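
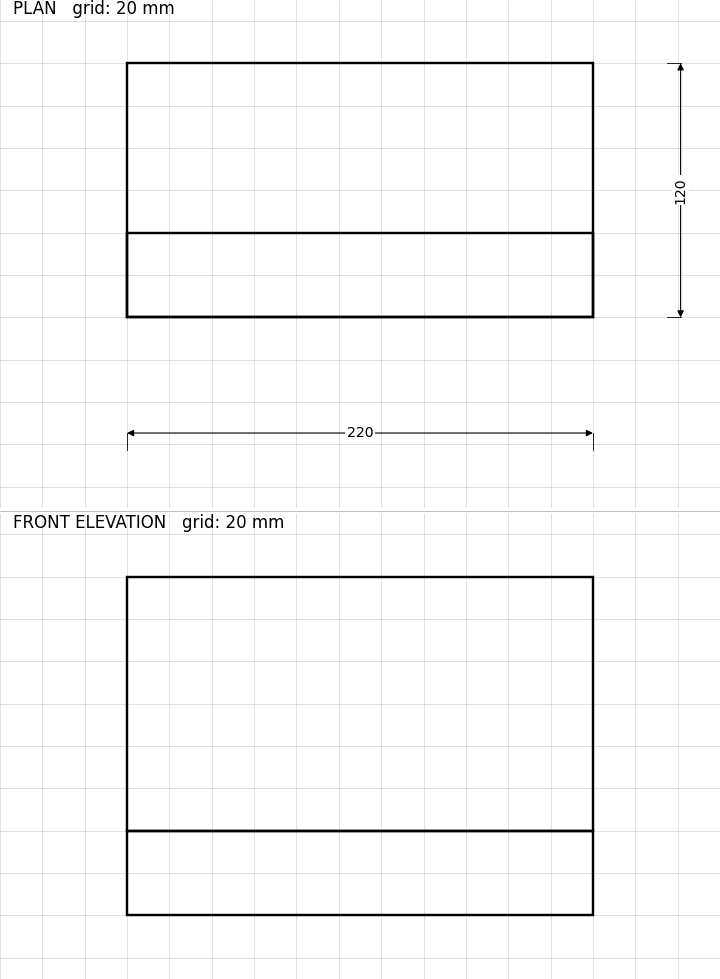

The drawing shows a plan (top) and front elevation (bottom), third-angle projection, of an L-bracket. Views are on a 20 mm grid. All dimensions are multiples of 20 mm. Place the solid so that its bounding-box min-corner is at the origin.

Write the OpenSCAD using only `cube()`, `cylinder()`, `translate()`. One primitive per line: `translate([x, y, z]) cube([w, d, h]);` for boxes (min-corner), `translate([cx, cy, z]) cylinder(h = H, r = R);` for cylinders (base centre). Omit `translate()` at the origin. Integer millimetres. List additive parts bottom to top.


cube([220, 120, 40]);
translate([0, 0, 40]) cube([220, 40, 120]);


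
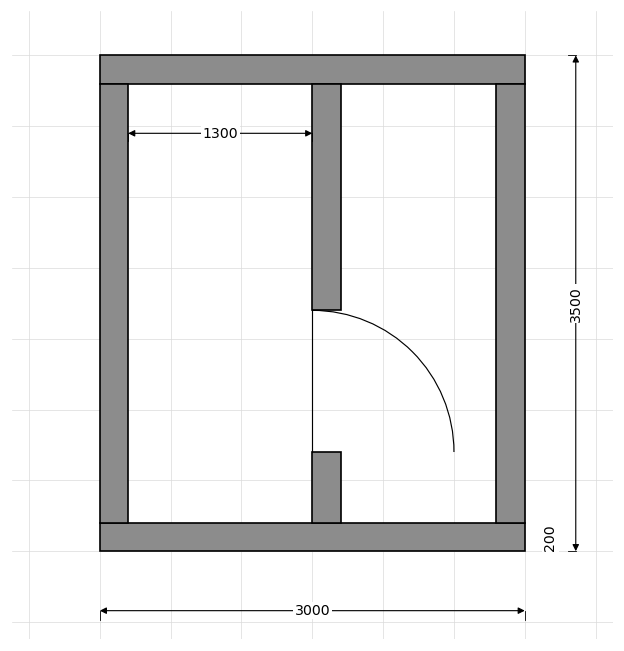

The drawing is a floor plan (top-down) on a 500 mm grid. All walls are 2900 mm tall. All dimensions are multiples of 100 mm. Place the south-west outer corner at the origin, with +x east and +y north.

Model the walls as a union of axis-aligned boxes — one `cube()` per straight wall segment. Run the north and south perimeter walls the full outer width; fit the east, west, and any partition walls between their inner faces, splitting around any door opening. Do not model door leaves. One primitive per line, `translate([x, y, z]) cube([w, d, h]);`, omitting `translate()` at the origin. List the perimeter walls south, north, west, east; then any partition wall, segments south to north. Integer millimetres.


cube([3000, 200, 2900]);
translate([0, 3300, 0]) cube([3000, 200, 2900]);
translate([0, 200, 0]) cube([200, 3100, 2900]);
translate([2800, 200, 0]) cube([200, 3100, 2900]);
translate([1500, 200, 0]) cube([200, 500, 2900]);
translate([1500, 1700, 0]) cube([200, 1600, 2900]);


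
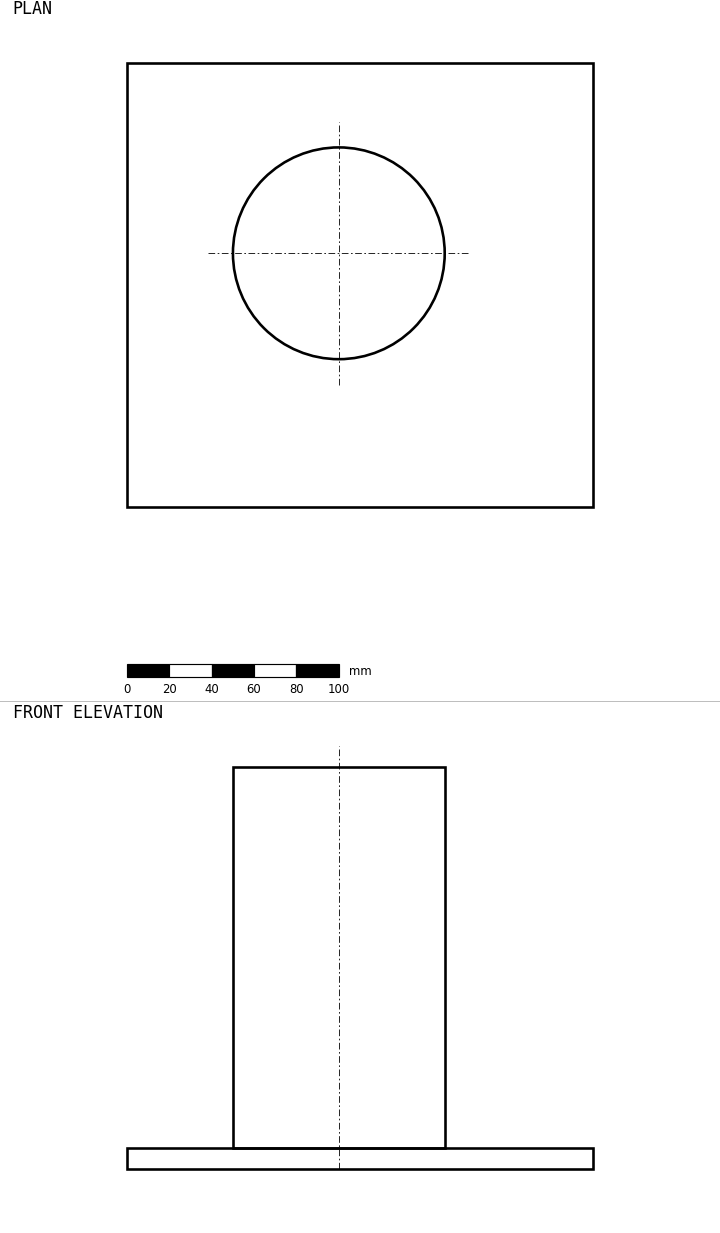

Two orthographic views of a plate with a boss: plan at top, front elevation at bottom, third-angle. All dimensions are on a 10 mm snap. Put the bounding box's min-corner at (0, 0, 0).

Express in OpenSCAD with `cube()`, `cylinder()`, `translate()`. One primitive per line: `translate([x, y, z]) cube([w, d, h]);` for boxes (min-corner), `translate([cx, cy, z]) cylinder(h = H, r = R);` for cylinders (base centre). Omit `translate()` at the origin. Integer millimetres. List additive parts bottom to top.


cube([220, 210, 10]);
translate([100, 120, 10]) cylinder(h = 180, r = 50);


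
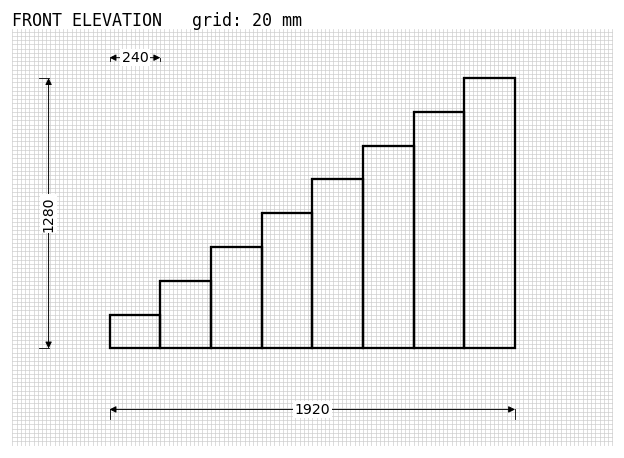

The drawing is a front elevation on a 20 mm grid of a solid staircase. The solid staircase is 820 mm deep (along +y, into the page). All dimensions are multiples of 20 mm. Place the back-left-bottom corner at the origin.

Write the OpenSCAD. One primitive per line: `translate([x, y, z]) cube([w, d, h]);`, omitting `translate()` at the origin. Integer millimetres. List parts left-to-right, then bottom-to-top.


cube([240, 820, 160]);
translate([240, 0, 0]) cube([240, 820, 320]);
translate([480, 0, 0]) cube([240, 820, 480]);
translate([720, 0, 0]) cube([240, 820, 640]);
translate([960, 0, 0]) cube([240, 820, 800]);
translate([1200, 0, 0]) cube([240, 820, 960]);
translate([1440, 0, 0]) cube([240, 820, 1120]);
translate([1680, 0, 0]) cube([240, 820, 1280]);


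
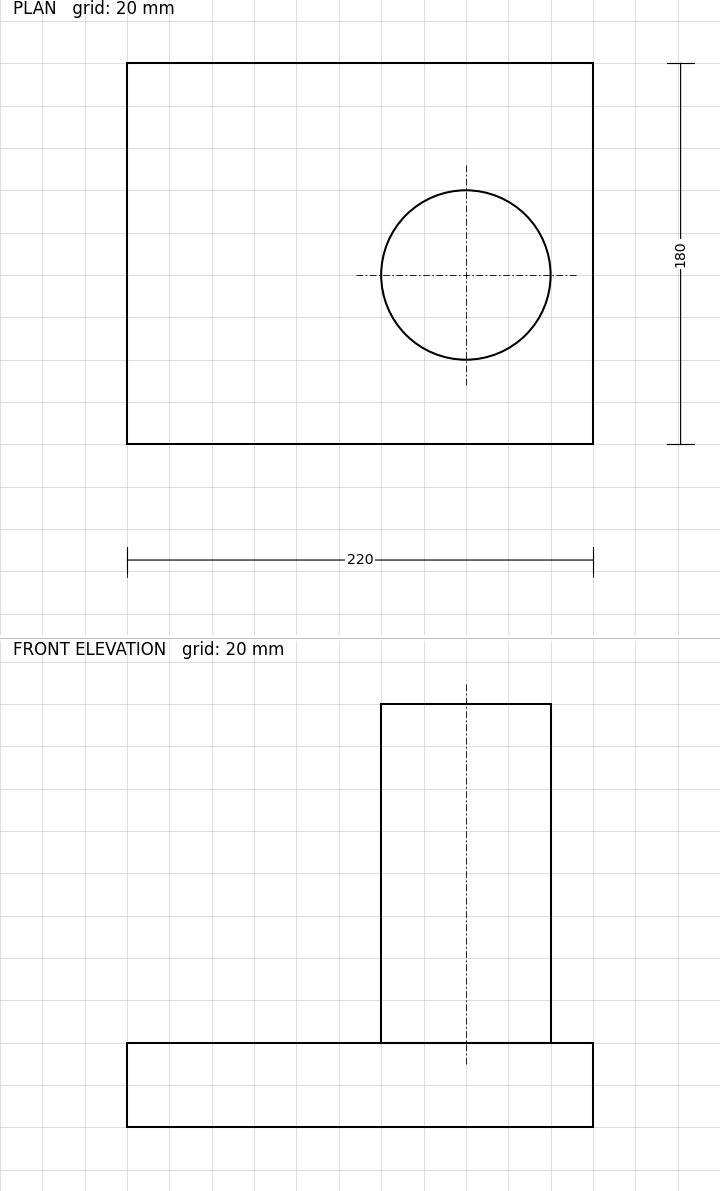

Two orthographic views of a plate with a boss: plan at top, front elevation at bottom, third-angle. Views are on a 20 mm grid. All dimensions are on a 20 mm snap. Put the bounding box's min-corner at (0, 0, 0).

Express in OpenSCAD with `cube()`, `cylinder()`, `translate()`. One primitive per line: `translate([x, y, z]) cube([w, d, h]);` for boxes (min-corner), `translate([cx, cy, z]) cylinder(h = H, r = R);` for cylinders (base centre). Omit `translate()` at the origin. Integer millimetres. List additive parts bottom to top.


cube([220, 180, 40]);
translate([160, 80, 40]) cylinder(h = 160, r = 40);


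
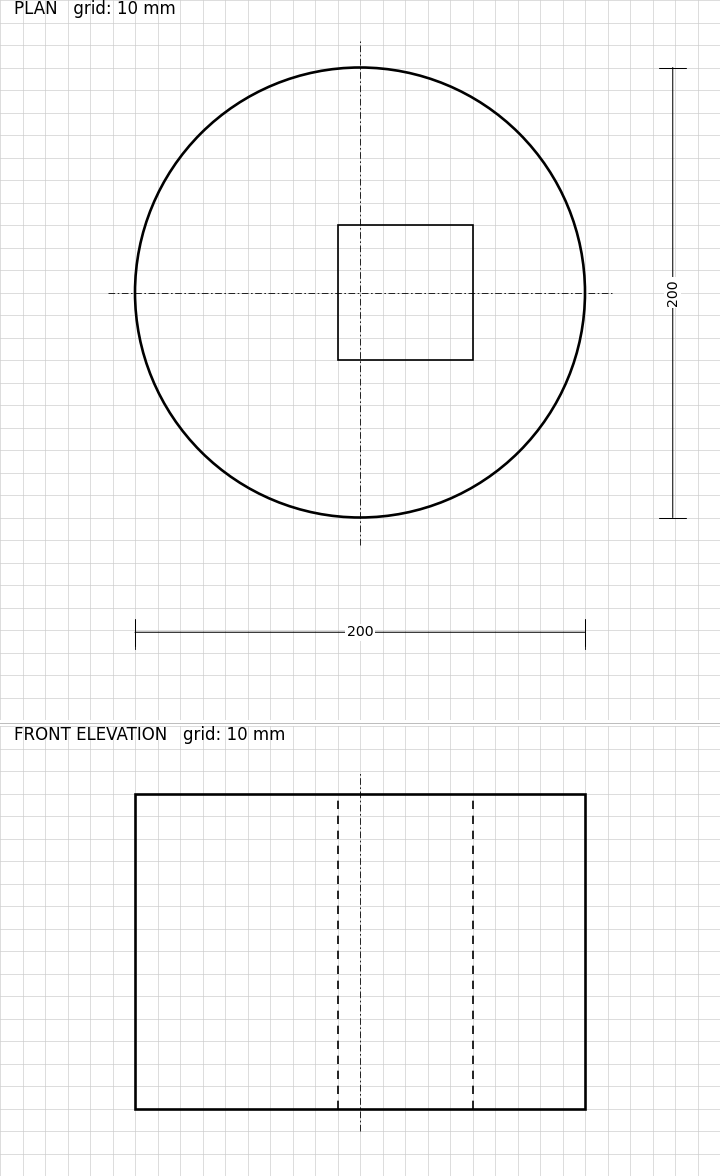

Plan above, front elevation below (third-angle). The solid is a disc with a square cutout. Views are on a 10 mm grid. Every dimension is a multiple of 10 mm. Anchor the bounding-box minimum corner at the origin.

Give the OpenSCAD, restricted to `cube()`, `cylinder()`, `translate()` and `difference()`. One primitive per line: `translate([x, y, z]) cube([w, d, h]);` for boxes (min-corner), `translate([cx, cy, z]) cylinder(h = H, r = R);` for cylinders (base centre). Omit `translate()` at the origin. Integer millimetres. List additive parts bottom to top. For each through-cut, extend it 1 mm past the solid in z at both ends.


difference() {
  translate([100, 100, 0]) cylinder(h = 140, r = 100);
  translate([90, 70, -1]) cube([60, 60, 142]);
}


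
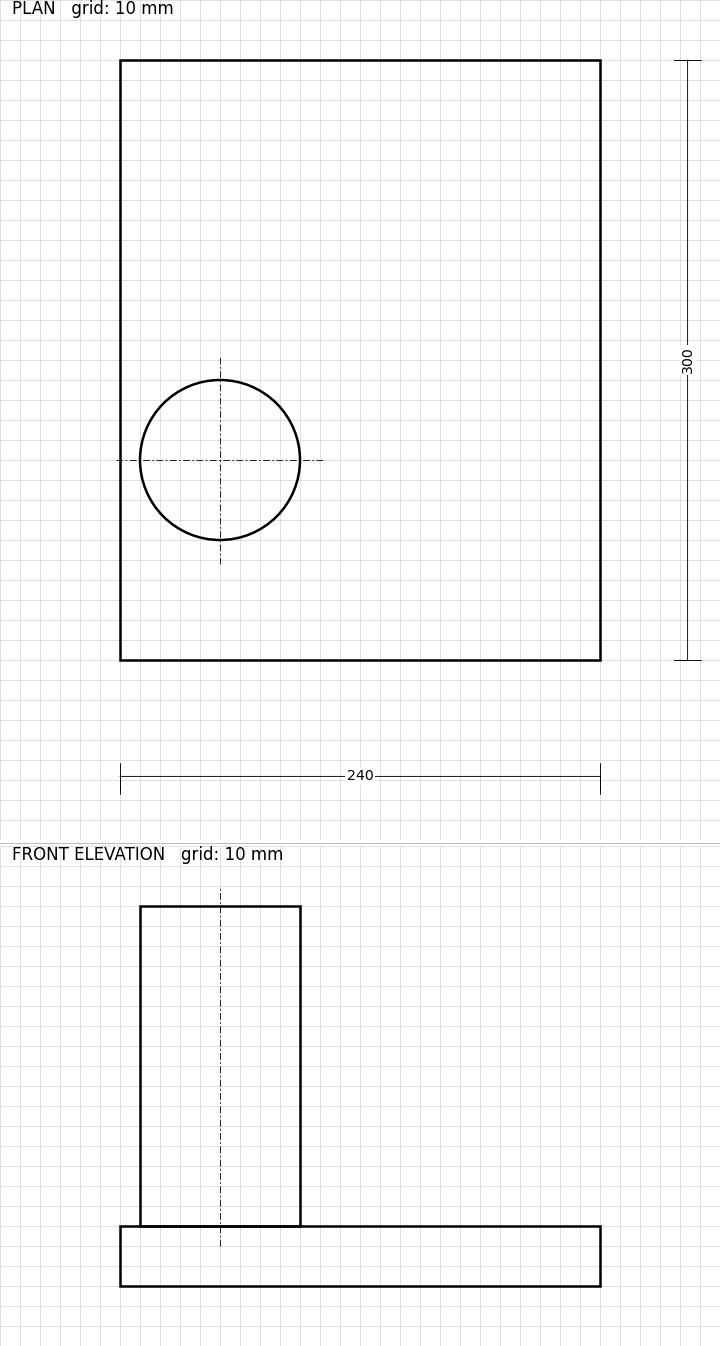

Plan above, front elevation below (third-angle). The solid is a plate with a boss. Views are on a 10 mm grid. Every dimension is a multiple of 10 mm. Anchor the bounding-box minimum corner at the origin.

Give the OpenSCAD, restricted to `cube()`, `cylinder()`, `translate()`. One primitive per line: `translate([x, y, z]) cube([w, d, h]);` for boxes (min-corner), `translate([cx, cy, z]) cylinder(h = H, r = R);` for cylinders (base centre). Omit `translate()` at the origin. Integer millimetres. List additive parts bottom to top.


cube([240, 300, 30]);
translate([50, 100, 30]) cylinder(h = 160, r = 40);


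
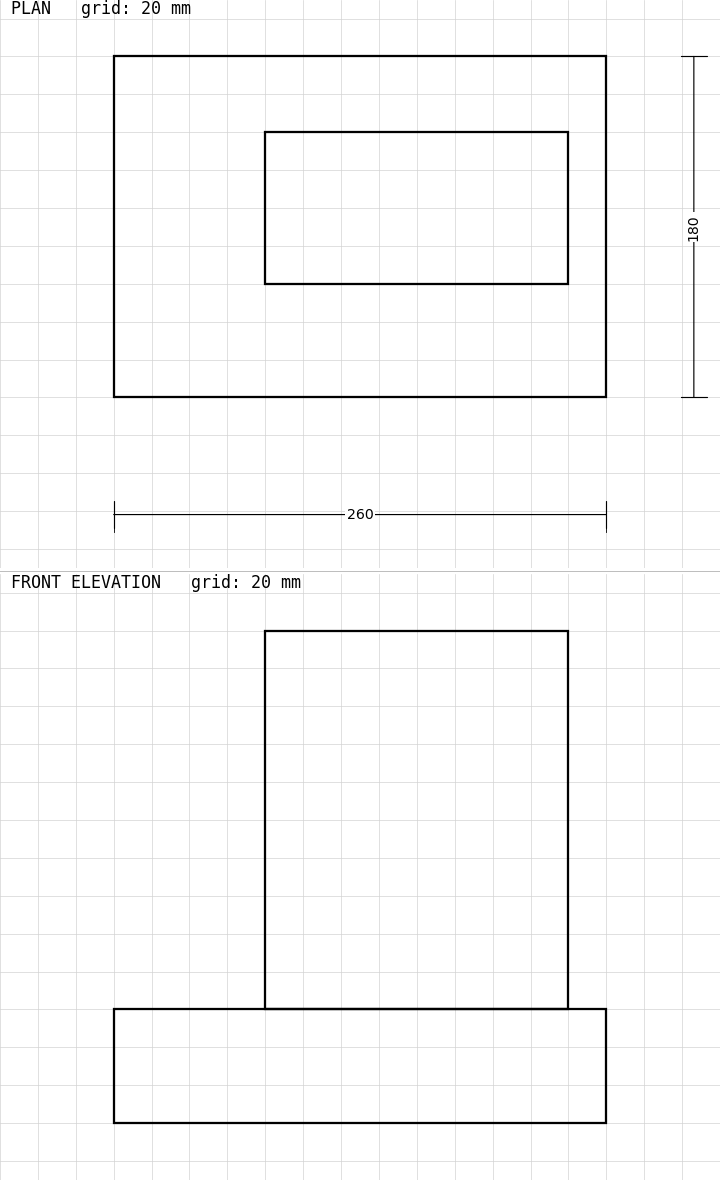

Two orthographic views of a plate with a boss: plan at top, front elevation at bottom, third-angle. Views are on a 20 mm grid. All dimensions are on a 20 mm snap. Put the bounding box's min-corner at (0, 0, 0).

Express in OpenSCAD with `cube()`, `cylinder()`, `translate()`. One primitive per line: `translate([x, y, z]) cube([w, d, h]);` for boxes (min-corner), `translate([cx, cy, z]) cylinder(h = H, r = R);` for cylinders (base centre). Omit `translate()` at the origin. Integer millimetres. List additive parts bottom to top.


cube([260, 180, 60]);
translate([80, 60, 60]) cube([160, 80, 200]);


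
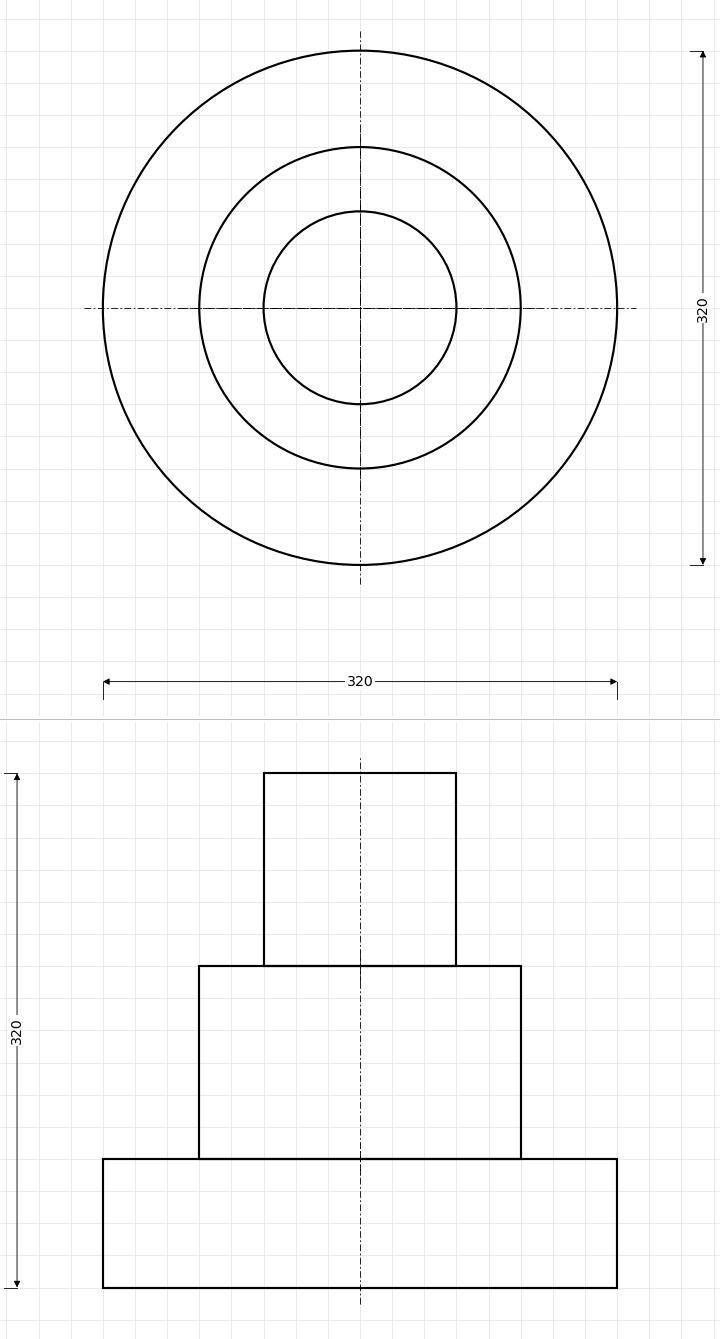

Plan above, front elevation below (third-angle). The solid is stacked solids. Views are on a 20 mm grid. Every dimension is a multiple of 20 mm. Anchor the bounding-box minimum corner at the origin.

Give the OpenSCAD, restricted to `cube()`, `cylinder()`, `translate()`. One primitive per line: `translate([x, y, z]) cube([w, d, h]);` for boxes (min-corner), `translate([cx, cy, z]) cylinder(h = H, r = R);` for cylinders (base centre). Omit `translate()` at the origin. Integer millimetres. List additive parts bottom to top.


translate([160, 160, 0]) cylinder(h = 80, r = 160);
translate([160, 160, 80]) cylinder(h = 120, r = 100);
translate([160, 160, 200]) cylinder(h = 120, r = 60);


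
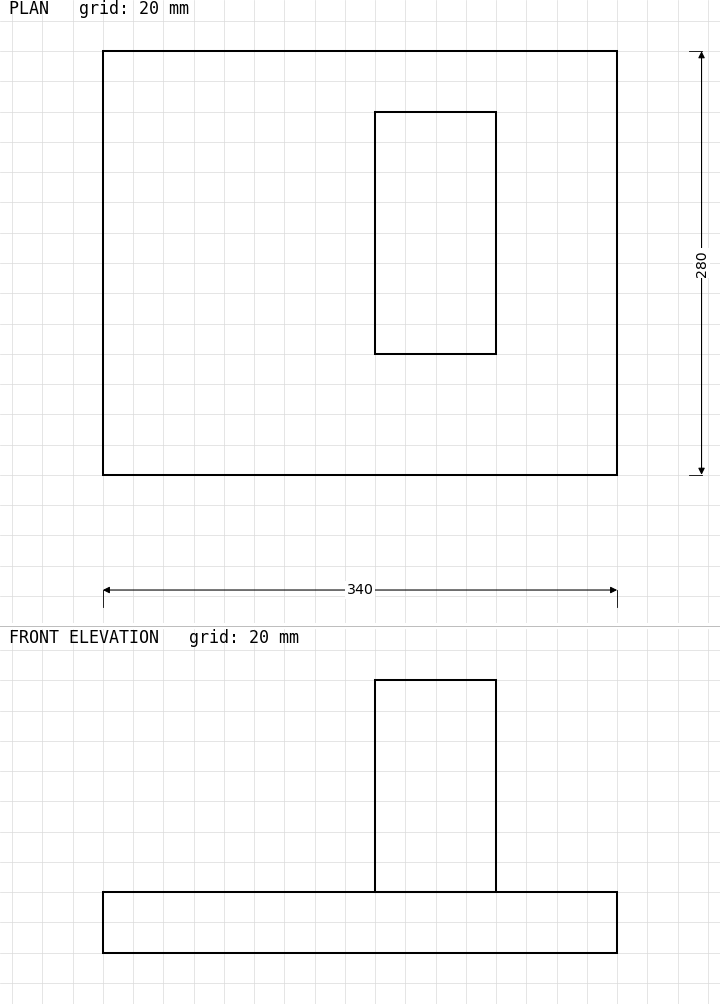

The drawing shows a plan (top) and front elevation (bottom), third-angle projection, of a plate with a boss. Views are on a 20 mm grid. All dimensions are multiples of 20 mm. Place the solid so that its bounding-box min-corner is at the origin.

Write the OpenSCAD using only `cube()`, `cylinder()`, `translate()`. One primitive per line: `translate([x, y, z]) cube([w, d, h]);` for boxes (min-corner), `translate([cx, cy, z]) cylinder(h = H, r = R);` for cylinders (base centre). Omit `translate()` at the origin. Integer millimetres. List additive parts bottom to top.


cube([340, 280, 40]);
translate([180, 80, 40]) cube([80, 160, 140]);


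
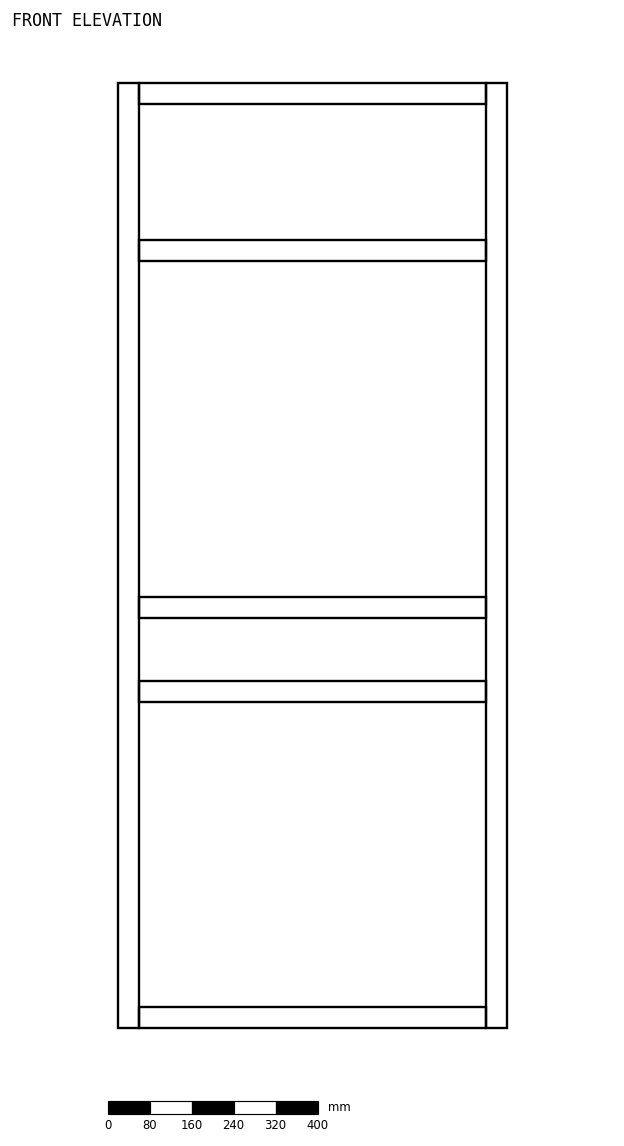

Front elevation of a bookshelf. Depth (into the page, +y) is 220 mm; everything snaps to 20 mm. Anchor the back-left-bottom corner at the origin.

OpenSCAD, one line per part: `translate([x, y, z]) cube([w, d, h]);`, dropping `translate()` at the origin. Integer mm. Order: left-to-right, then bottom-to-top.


cube([40, 220, 1800]);
translate([40, 0, 0]) cube([660, 220, 40]);
translate([40, 0, 620]) cube([660, 220, 40]);
translate([40, 0, 780]) cube([660, 220, 40]);
translate([40, 0, 1460]) cube([660, 220, 40]);
translate([40, 0, 1760]) cube([660, 220, 40]);
translate([700, 0, 0]) cube([40, 220, 1800]);


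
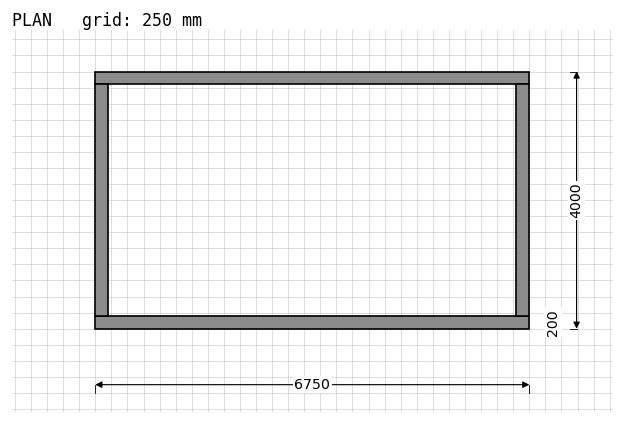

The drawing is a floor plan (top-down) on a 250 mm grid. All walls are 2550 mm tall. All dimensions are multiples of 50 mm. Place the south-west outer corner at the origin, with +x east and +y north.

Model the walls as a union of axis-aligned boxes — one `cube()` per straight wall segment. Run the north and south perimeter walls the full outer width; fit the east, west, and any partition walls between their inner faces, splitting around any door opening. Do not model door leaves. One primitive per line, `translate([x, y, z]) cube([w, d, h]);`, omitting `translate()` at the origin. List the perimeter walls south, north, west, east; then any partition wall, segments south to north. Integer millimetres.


cube([6750, 200, 2550]);
translate([0, 3800, 0]) cube([6750, 200, 2550]);
translate([0, 200, 0]) cube([200, 3600, 2550]);
translate([6550, 200, 0]) cube([200, 3600, 2550]);


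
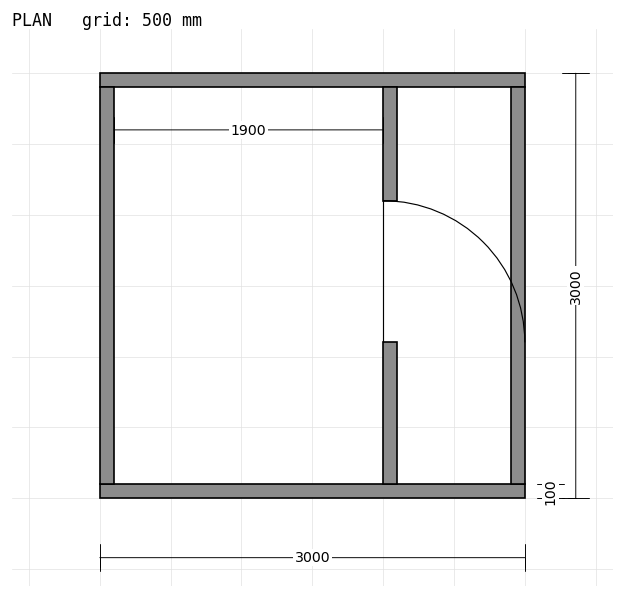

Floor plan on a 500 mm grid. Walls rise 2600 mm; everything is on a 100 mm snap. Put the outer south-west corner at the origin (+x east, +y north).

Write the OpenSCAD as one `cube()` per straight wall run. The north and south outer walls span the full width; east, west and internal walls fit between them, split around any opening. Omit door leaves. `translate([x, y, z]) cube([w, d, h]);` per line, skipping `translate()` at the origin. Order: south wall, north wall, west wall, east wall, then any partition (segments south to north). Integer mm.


cube([3000, 100, 2600]);
translate([0, 2900, 0]) cube([3000, 100, 2600]);
translate([0, 100, 0]) cube([100, 2800, 2600]);
translate([2900, 100, 0]) cube([100, 2800, 2600]);
translate([2000, 100, 0]) cube([100, 1000, 2600]);
translate([2000, 2100, 0]) cube([100, 800, 2600]);


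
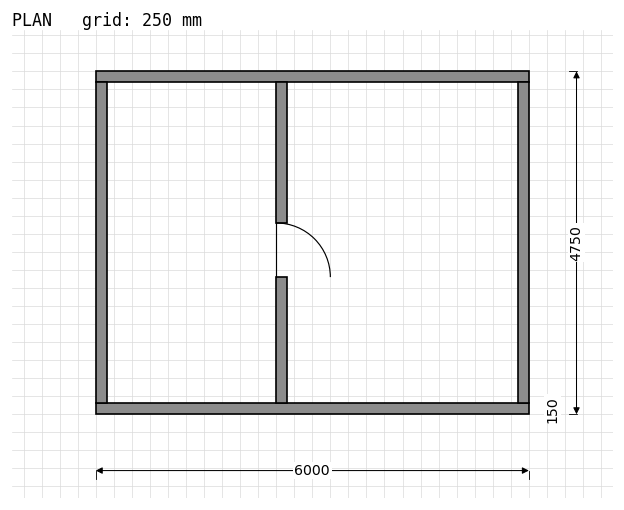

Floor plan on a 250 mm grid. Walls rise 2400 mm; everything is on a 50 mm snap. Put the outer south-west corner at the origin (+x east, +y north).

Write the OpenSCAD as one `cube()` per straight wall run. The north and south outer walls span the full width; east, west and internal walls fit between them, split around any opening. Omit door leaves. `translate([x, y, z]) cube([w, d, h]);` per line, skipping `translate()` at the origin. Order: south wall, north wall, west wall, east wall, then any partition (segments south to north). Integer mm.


cube([6000, 150, 2400]);
translate([0, 4600, 0]) cube([6000, 150, 2400]);
translate([0, 150, 0]) cube([150, 4450, 2400]);
translate([5850, 150, 0]) cube([150, 4450, 2400]);
translate([2500, 150, 0]) cube([150, 1750, 2400]);
translate([2500, 2650, 0]) cube([150, 1950, 2400]);


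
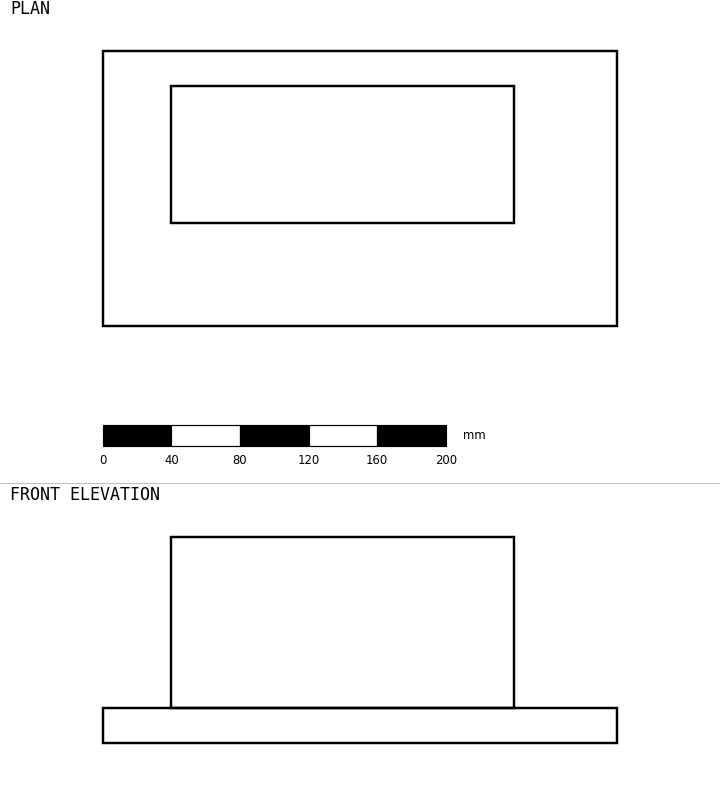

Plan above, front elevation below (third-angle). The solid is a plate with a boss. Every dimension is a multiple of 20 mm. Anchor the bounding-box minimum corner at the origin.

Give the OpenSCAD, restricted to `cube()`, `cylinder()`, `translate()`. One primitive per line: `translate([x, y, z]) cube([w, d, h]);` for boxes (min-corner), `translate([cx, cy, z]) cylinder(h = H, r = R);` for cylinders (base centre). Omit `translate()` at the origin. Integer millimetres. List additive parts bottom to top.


cube([300, 160, 20]);
translate([40, 60, 20]) cube([200, 80, 100]);


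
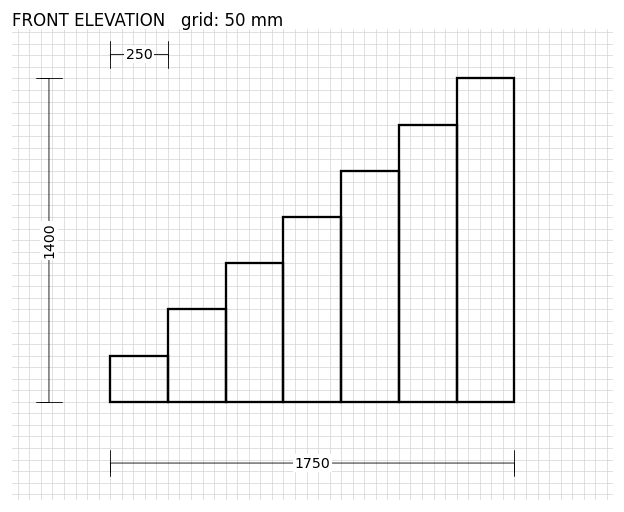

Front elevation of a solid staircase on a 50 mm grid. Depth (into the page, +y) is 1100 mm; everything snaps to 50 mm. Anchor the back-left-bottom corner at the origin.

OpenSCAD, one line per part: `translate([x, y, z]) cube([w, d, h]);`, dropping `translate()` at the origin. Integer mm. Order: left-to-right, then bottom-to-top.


cube([250, 1100, 200]);
translate([250, 0, 0]) cube([250, 1100, 400]);
translate([500, 0, 0]) cube([250, 1100, 600]);
translate([750, 0, 0]) cube([250, 1100, 800]);
translate([1000, 0, 0]) cube([250, 1100, 1000]);
translate([1250, 0, 0]) cube([250, 1100, 1200]);
translate([1500, 0, 0]) cube([250, 1100, 1400]);


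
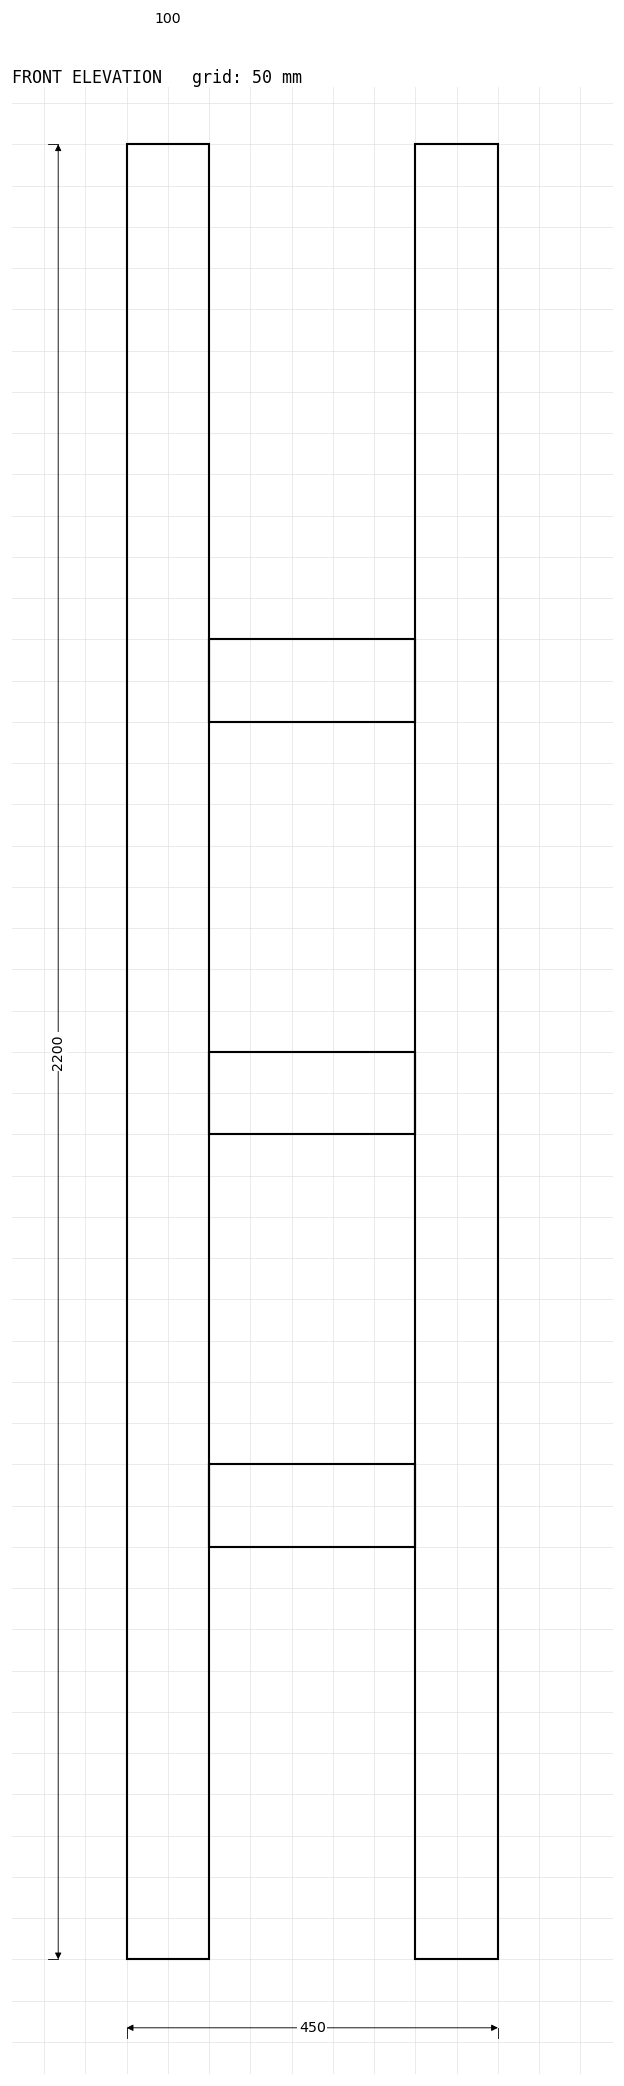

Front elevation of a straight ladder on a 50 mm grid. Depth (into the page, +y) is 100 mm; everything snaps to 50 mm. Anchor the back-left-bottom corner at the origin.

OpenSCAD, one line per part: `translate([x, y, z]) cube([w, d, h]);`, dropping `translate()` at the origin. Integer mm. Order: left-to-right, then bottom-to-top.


cube([100, 100, 2200]);
translate([100, 0, 500]) cube([250, 100, 100]);
translate([100, 0, 1000]) cube([250, 100, 100]);
translate([100, 0, 1500]) cube([250, 100, 100]);
translate([350, 0, 0]) cube([100, 100, 2200]);


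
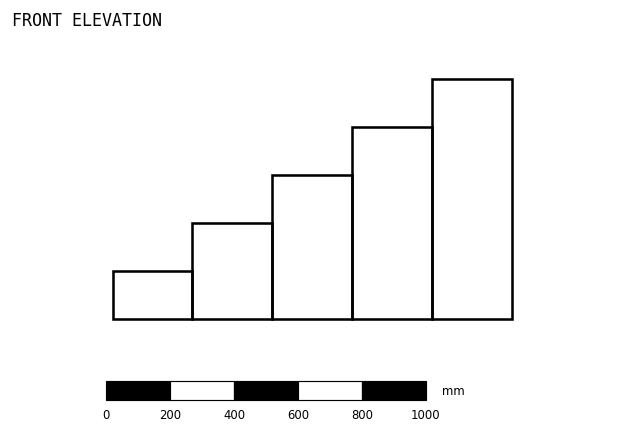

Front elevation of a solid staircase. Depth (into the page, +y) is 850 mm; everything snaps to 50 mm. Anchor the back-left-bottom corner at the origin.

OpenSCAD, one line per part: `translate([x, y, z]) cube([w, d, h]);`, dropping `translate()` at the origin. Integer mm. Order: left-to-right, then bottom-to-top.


cube([250, 850, 150]);
translate([250, 0, 0]) cube([250, 850, 300]);
translate([500, 0, 0]) cube([250, 850, 450]);
translate([750, 0, 0]) cube([250, 850, 600]);
translate([1000, 0, 0]) cube([250, 850, 750]);


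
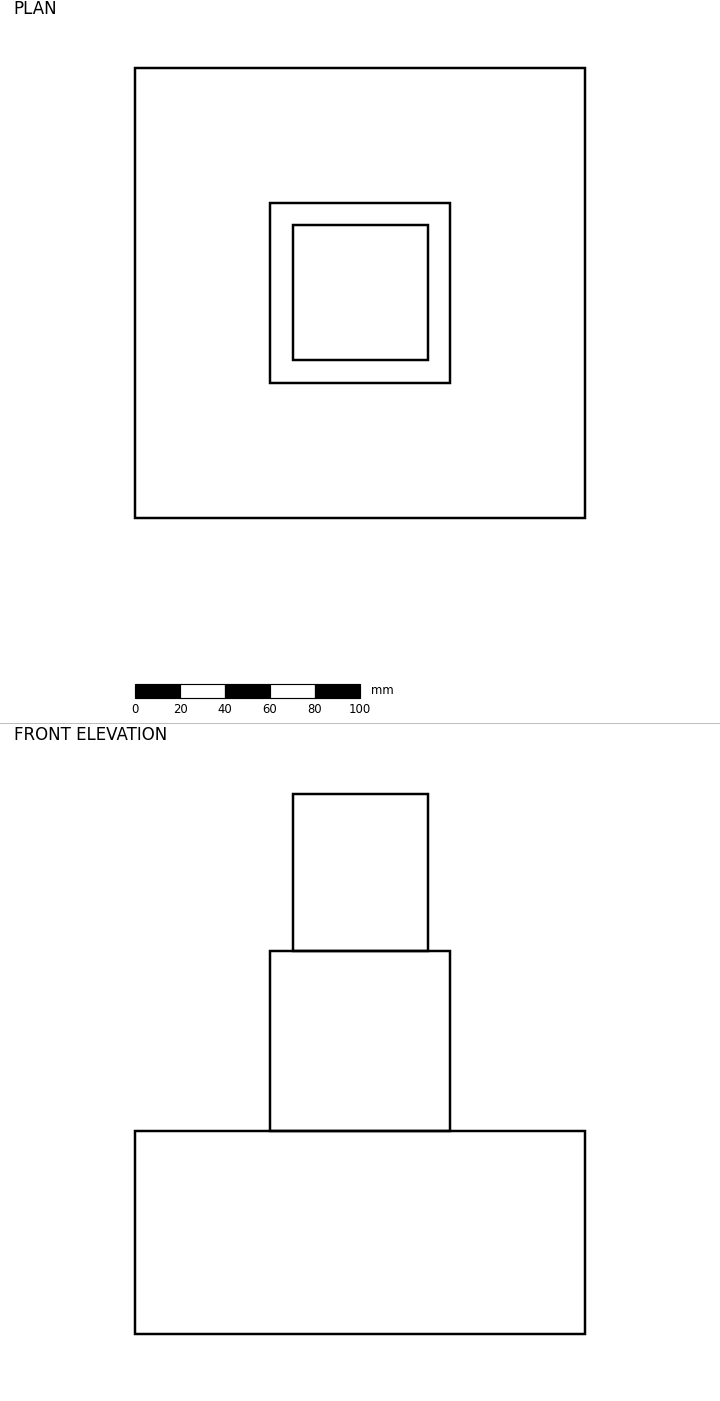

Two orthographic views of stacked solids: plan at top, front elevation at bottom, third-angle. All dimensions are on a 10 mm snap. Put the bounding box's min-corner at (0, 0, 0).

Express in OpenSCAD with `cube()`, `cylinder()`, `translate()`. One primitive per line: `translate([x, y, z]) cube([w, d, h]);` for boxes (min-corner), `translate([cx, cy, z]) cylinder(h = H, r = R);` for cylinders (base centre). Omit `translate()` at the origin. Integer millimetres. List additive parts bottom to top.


cube([200, 200, 90]);
translate([60, 60, 90]) cube([80, 80, 80]);
translate([70, 70, 170]) cube([60, 60, 70]);


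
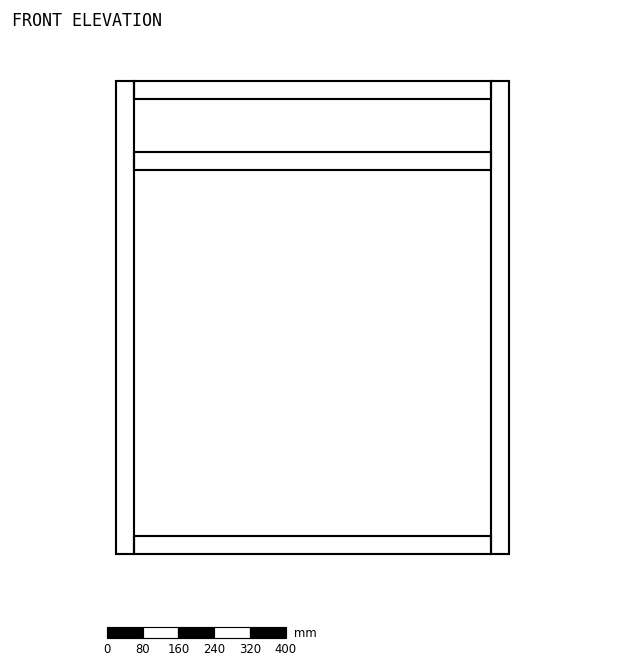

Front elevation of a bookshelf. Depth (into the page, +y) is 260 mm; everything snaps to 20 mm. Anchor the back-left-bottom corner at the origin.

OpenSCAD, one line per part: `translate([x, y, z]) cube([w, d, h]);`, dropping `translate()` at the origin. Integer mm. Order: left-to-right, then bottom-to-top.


cube([40, 260, 1060]);
translate([40, 0, 0]) cube([800, 260, 40]);
translate([40, 0, 860]) cube([800, 260, 40]);
translate([40, 0, 1020]) cube([800, 260, 40]);
translate([840, 0, 0]) cube([40, 260, 1060]);


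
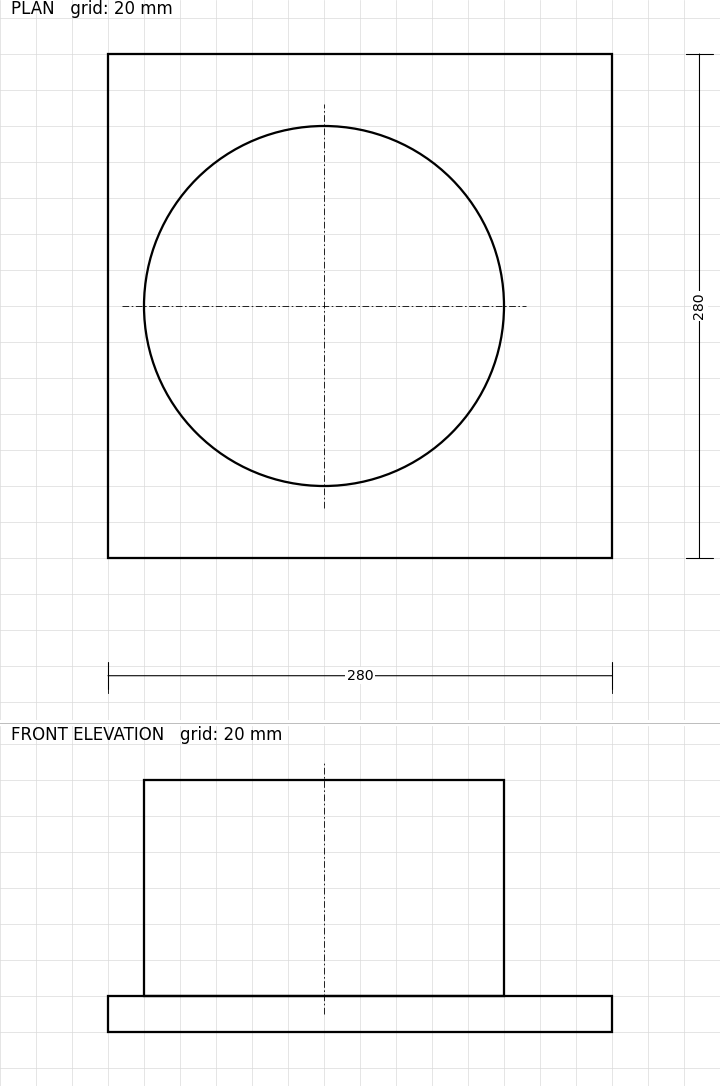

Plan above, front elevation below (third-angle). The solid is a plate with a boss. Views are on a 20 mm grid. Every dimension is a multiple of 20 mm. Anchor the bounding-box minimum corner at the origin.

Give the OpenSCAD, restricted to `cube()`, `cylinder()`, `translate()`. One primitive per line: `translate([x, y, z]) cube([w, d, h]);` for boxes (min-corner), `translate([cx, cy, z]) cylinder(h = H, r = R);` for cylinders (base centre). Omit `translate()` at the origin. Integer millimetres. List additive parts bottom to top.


cube([280, 280, 20]);
translate([120, 140, 20]) cylinder(h = 120, r = 100);


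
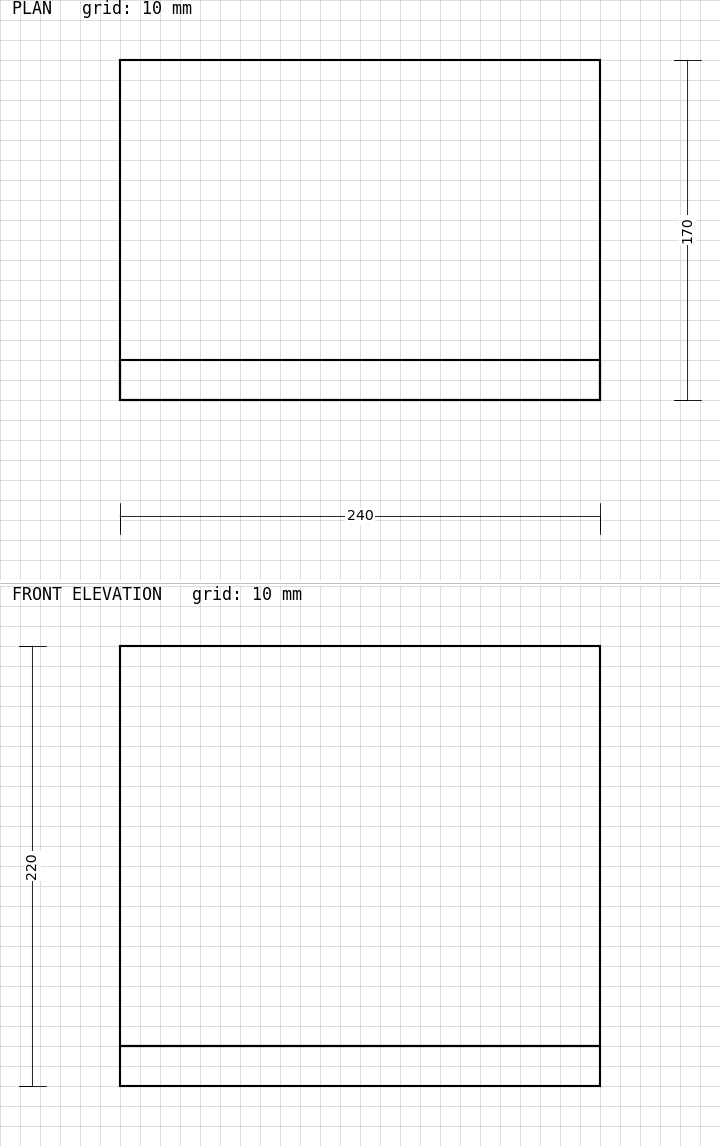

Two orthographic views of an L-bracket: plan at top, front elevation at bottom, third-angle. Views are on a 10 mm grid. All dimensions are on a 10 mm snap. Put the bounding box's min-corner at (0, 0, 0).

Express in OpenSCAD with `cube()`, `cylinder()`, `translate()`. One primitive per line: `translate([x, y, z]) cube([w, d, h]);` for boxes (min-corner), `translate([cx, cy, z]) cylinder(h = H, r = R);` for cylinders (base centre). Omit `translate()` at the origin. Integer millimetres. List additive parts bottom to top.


cube([240, 170, 20]);
translate([0, 0, 20]) cube([240, 20, 200]);


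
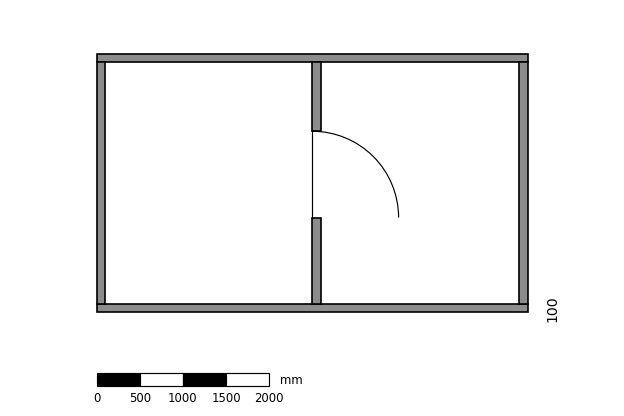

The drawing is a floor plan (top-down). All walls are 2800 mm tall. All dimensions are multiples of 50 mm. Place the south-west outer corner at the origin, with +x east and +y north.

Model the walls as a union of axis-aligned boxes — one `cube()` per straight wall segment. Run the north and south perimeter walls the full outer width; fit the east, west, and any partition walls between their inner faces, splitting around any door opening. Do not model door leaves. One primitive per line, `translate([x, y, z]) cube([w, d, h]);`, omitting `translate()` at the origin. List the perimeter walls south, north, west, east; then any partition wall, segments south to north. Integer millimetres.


cube([5000, 100, 2800]);
translate([0, 2900, 0]) cube([5000, 100, 2800]);
translate([0, 100, 0]) cube([100, 2800, 2800]);
translate([4900, 100, 0]) cube([100, 2800, 2800]);
translate([2500, 100, 0]) cube([100, 1000, 2800]);
translate([2500, 2100, 0]) cube([100, 800, 2800]);


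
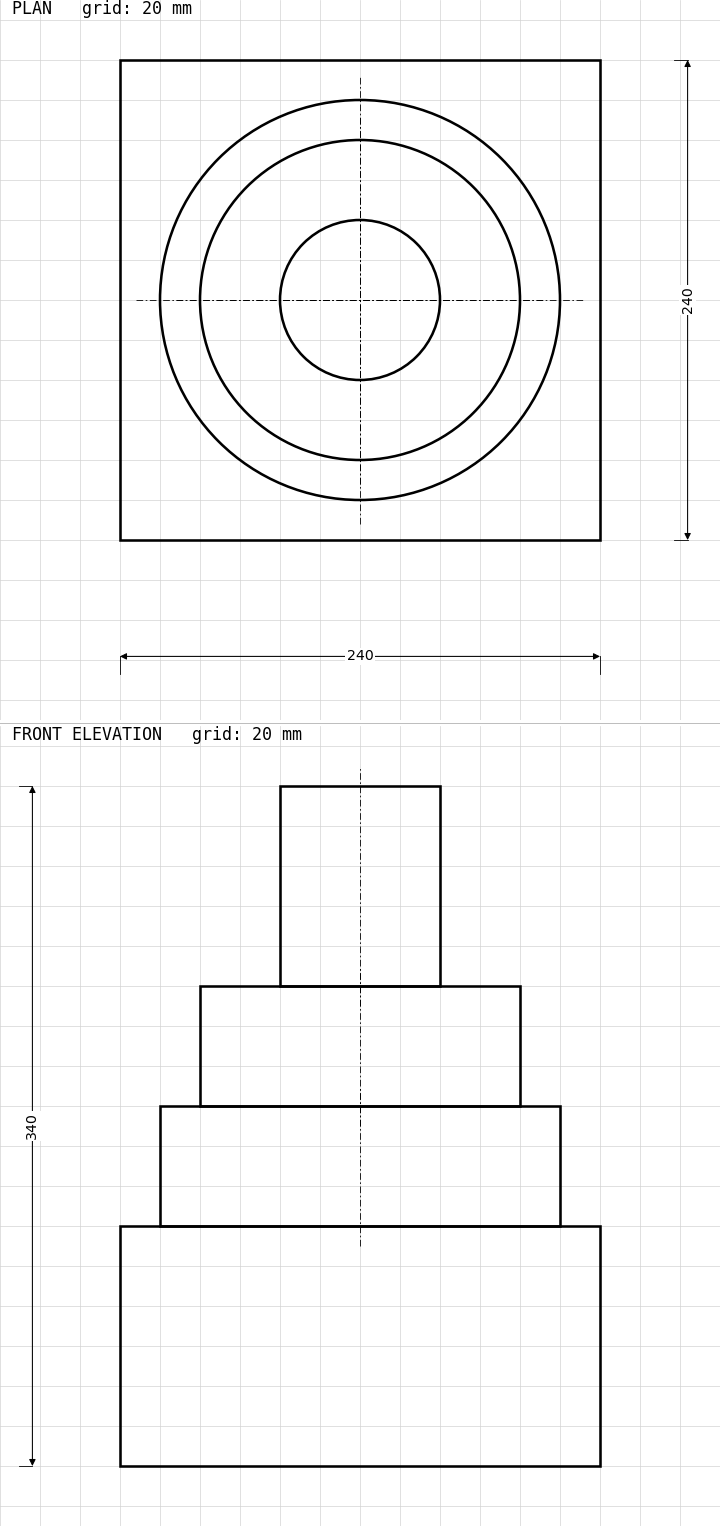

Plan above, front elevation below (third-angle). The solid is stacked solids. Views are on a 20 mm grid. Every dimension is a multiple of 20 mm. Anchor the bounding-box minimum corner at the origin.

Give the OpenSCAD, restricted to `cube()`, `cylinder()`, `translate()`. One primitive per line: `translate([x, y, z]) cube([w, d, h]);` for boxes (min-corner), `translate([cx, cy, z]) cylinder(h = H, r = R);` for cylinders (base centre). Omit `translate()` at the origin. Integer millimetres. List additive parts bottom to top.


cube([240, 240, 120]);
translate([120, 120, 120]) cylinder(h = 60, r = 100);
translate([120, 120, 180]) cylinder(h = 60, r = 80);
translate([120, 120, 240]) cylinder(h = 100, r = 40);


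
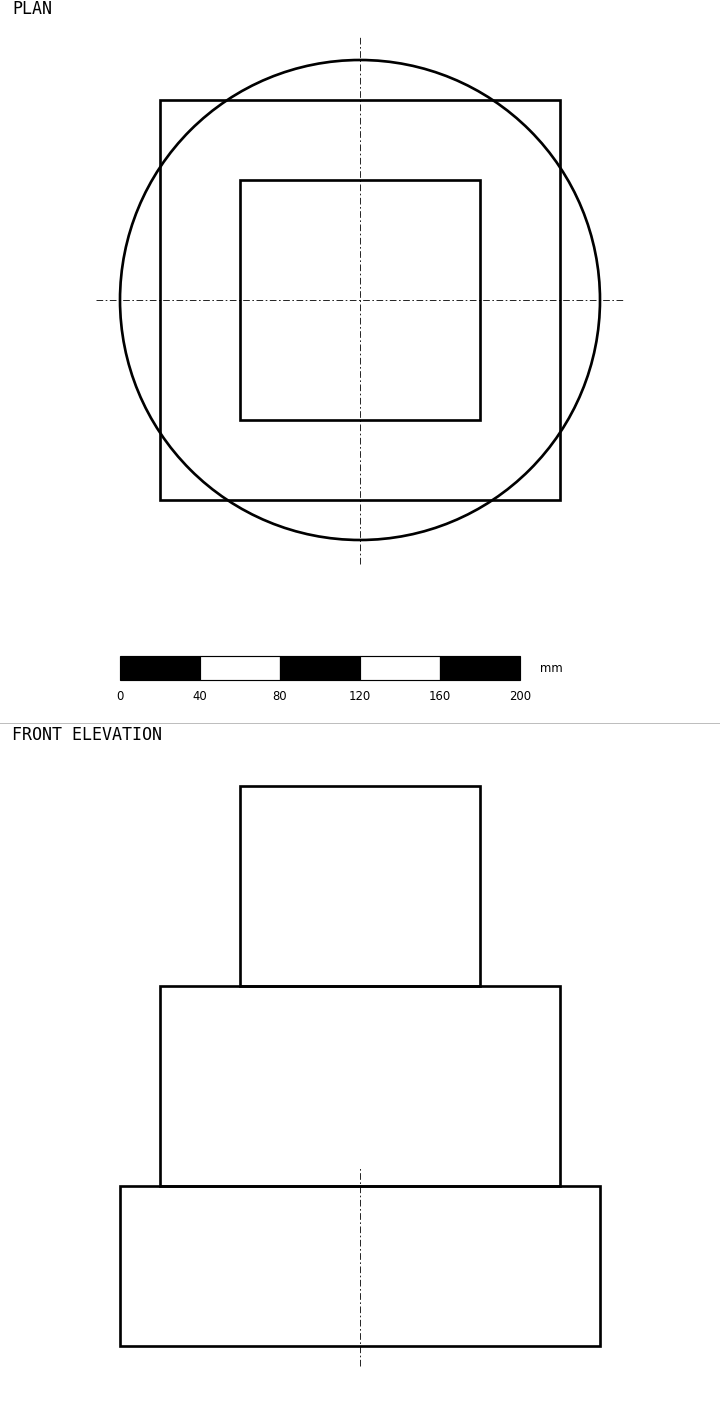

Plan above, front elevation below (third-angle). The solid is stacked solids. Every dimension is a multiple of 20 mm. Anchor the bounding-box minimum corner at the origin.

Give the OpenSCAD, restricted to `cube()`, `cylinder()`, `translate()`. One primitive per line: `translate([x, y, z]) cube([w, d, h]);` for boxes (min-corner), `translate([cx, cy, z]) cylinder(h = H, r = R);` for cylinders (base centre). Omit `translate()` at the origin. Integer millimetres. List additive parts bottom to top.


translate([120, 120, 0]) cylinder(h = 80, r = 120);
translate([20, 20, 80]) cube([200, 200, 100]);
translate([60, 60, 180]) cube([120, 120, 100]);


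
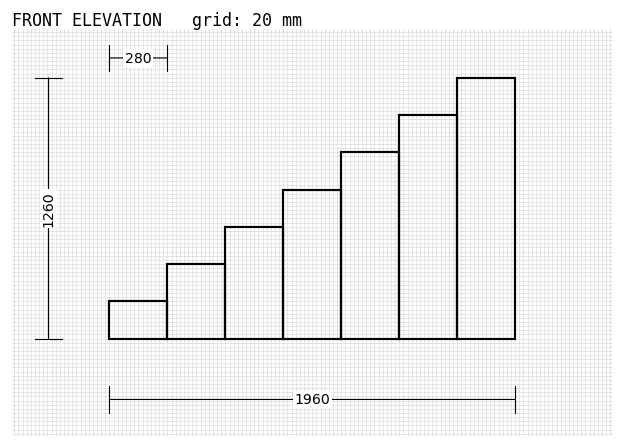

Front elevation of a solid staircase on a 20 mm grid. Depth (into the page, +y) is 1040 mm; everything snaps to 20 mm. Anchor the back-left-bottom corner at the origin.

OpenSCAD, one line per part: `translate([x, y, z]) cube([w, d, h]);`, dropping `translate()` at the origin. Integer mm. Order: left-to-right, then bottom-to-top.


cube([280, 1040, 180]);
translate([280, 0, 0]) cube([280, 1040, 360]);
translate([560, 0, 0]) cube([280, 1040, 540]);
translate([840, 0, 0]) cube([280, 1040, 720]);
translate([1120, 0, 0]) cube([280, 1040, 900]);
translate([1400, 0, 0]) cube([280, 1040, 1080]);
translate([1680, 0, 0]) cube([280, 1040, 1260]);


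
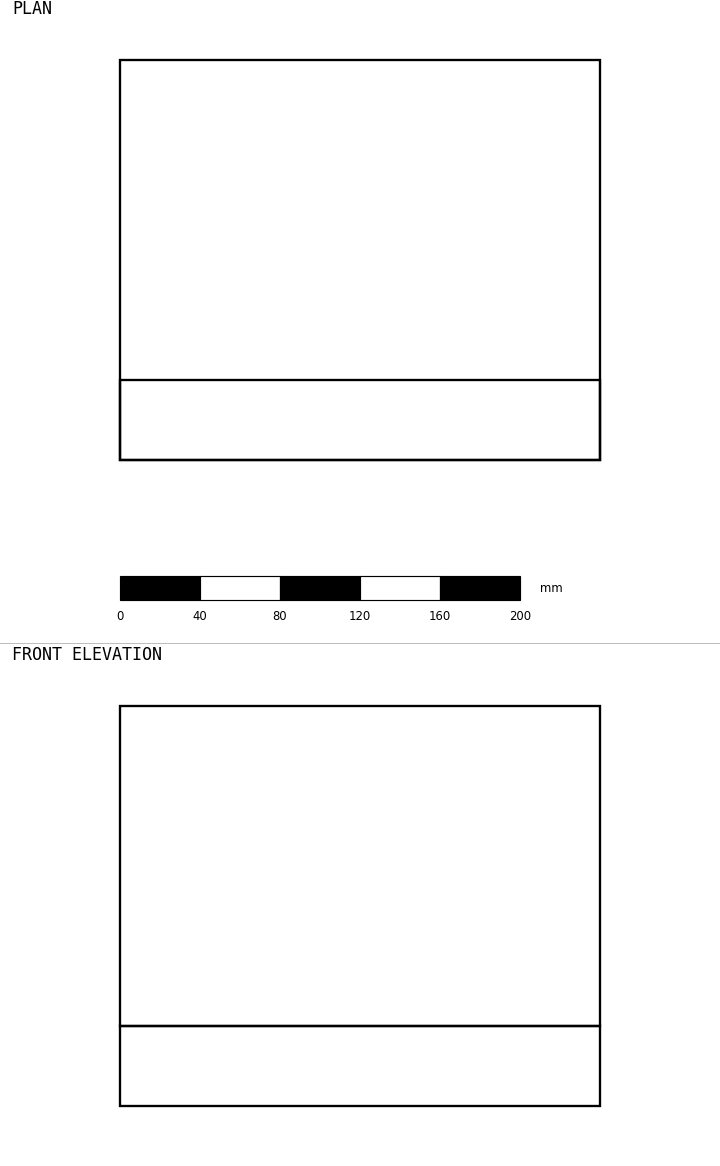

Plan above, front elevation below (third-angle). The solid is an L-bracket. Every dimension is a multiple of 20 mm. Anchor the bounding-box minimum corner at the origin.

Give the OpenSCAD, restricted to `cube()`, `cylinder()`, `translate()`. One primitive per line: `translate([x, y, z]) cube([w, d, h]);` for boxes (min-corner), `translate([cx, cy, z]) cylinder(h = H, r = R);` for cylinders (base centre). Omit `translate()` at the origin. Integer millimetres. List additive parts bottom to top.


cube([240, 200, 40]);
translate([0, 0, 40]) cube([240, 40, 160]);


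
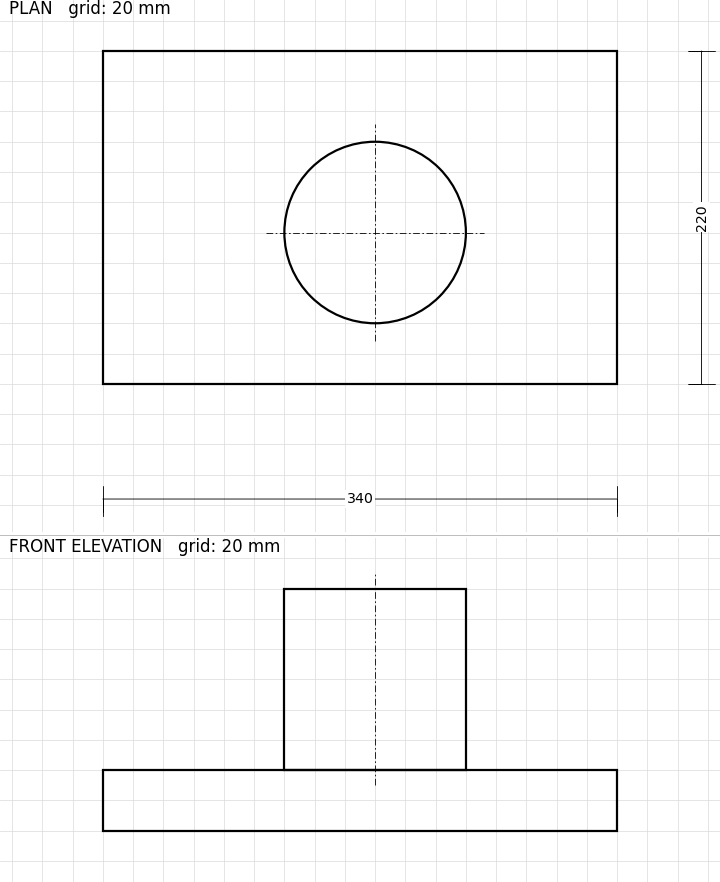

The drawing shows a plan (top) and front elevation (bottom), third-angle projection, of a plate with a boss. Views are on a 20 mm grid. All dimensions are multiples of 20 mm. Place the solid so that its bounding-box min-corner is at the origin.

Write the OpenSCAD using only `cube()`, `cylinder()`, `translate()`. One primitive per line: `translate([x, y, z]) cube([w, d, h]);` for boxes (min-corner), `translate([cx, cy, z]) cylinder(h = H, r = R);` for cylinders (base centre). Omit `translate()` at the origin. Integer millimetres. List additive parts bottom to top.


cube([340, 220, 40]);
translate([180, 100, 40]) cylinder(h = 120, r = 60);


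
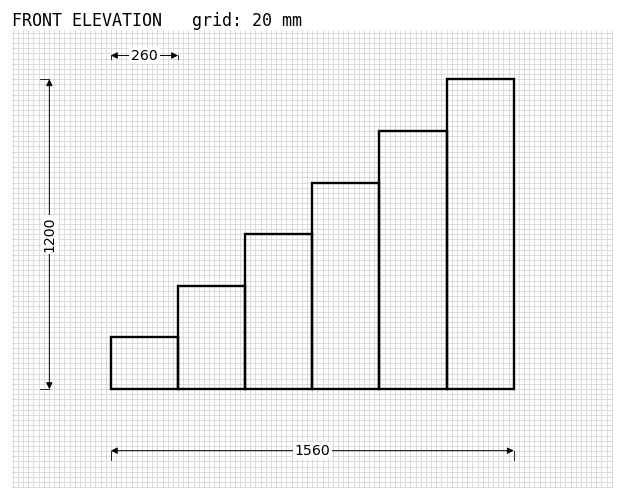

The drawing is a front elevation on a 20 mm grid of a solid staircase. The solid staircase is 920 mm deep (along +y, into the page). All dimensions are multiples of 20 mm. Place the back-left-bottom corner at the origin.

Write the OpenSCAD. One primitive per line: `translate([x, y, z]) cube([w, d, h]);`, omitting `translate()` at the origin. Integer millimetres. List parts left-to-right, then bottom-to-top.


cube([260, 920, 200]);
translate([260, 0, 0]) cube([260, 920, 400]);
translate([520, 0, 0]) cube([260, 920, 600]);
translate([780, 0, 0]) cube([260, 920, 800]);
translate([1040, 0, 0]) cube([260, 920, 1000]);
translate([1300, 0, 0]) cube([260, 920, 1200]);


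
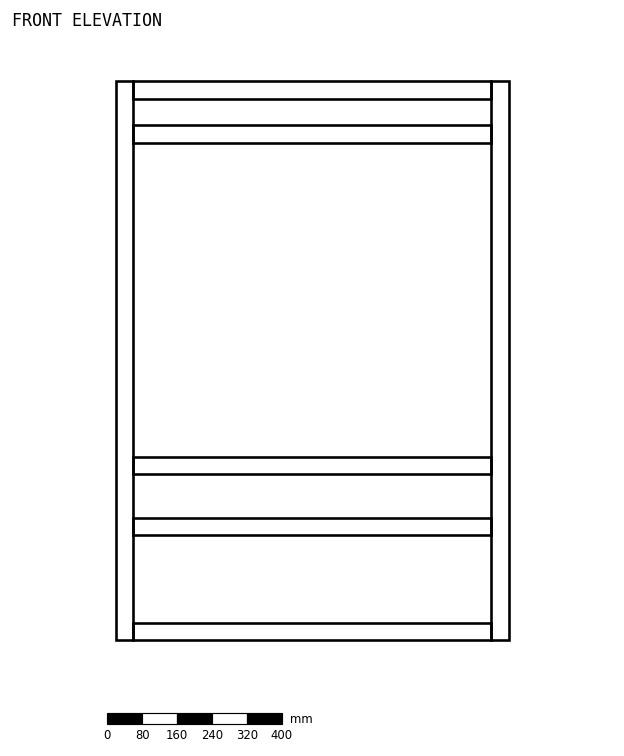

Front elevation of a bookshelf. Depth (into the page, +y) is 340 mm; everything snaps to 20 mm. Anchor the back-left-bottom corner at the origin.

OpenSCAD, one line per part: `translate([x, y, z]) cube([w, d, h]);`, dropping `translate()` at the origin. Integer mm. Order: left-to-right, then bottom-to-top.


cube([40, 340, 1280]);
translate([40, 0, 0]) cube([820, 340, 40]);
translate([40, 0, 240]) cube([820, 340, 40]);
translate([40, 0, 380]) cube([820, 340, 40]);
translate([40, 0, 1140]) cube([820, 340, 40]);
translate([40, 0, 1240]) cube([820, 340, 40]);
translate([860, 0, 0]) cube([40, 340, 1280]);


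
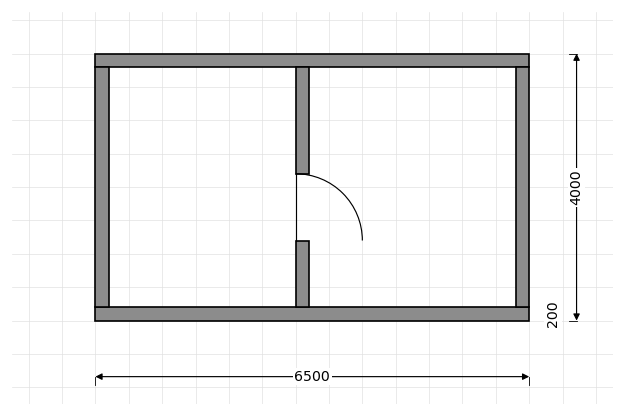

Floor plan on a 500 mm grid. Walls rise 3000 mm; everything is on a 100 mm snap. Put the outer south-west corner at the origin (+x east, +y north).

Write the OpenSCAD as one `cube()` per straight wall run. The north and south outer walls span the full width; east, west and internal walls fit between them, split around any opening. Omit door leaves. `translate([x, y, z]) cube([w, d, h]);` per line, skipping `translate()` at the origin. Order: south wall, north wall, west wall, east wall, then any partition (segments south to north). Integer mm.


cube([6500, 200, 3000]);
translate([0, 3800, 0]) cube([6500, 200, 3000]);
translate([0, 200, 0]) cube([200, 3600, 3000]);
translate([6300, 200, 0]) cube([200, 3600, 3000]);
translate([3000, 200, 0]) cube([200, 1000, 3000]);
translate([3000, 2200, 0]) cube([200, 1600, 3000]);


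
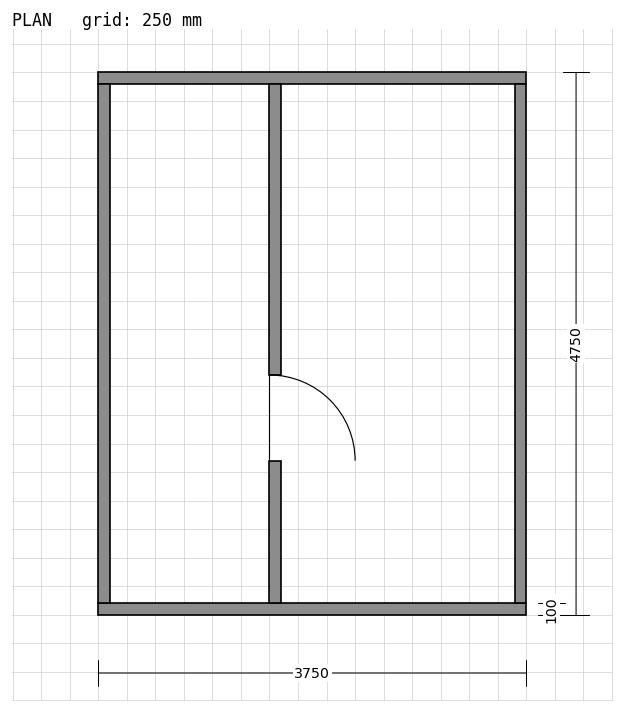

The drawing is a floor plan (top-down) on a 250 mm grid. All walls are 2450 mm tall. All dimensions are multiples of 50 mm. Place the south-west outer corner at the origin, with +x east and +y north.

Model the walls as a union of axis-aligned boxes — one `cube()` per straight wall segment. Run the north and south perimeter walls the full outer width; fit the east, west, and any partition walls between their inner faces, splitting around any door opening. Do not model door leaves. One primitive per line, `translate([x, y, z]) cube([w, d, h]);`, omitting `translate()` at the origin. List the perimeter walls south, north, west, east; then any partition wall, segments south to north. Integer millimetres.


cube([3750, 100, 2450]);
translate([0, 4650, 0]) cube([3750, 100, 2450]);
translate([0, 100, 0]) cube([100, 4550, 2450]);
translate([3650, 100, 0]) cube([100, 4550, 2450]);
translate([1500, 100, 0]) cube([100, 1250, 2450]);
translate([1500, 2100, 0]) cube([100, 2550, 2450]);


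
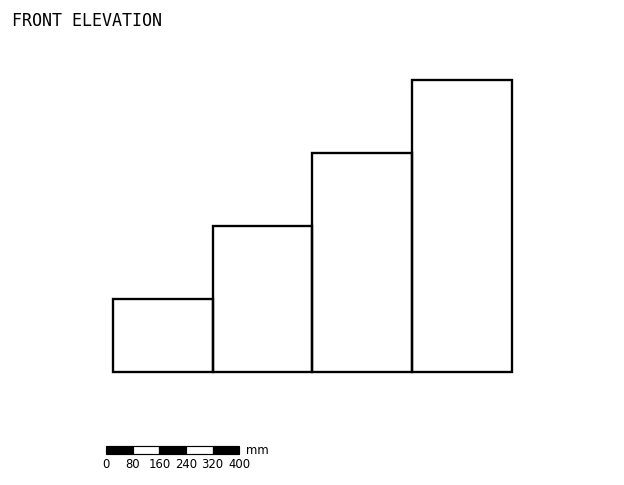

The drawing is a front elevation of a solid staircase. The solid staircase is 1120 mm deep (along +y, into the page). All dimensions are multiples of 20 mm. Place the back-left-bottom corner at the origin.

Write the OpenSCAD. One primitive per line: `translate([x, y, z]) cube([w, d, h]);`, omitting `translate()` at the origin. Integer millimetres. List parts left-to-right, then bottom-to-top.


cube([300, 1120, 220]);
translate([300, 0, 0]) cube([300, 1120, 440]);
translate([600, 0, 0]) cube([300, 1120, 660]);
translate([900, 0, 0]) cube([300, 1120, 880]);


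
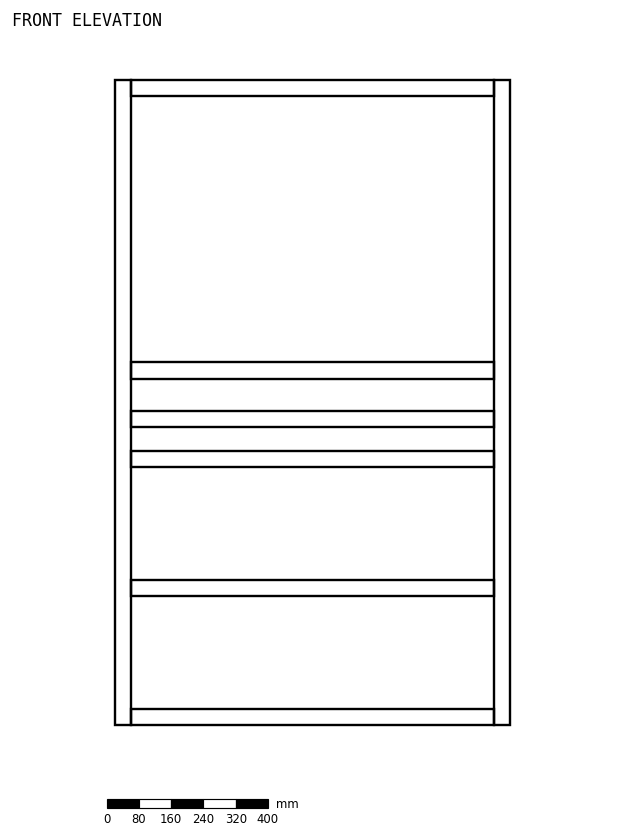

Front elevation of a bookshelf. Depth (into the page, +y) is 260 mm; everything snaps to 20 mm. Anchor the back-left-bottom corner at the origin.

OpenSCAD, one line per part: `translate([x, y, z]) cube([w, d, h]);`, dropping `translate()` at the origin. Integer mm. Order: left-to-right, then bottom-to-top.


cube([40, 260, 1600]);
translate([40, 0, 0]) cube([900, 260, 40]);
translate([40, 0, 320]) cube([900, 260, 40]);
translate([40, 0, 640]) cube([900, 260, 40]);
translate([40, 0, 740]) cube([900, 260, 40]);
translate([40, 0, 860]) cube([900, 260, 40]);
translate([40, 0, 1560]) cube([900, 260, 40]);
translate([940, 0, 0]) cube([40, 260, 1600]);


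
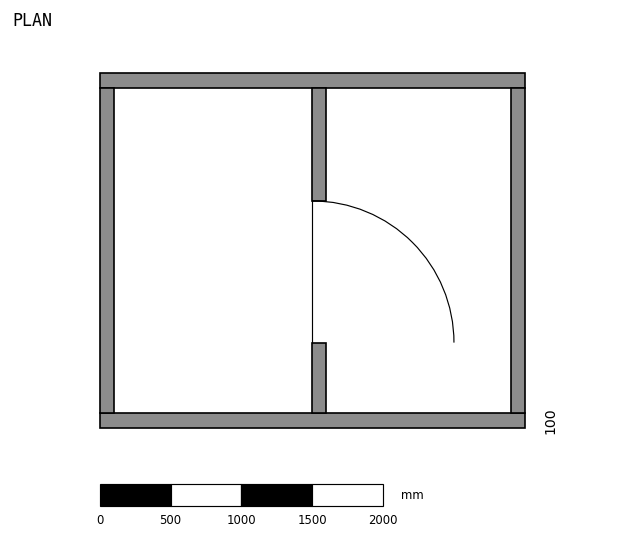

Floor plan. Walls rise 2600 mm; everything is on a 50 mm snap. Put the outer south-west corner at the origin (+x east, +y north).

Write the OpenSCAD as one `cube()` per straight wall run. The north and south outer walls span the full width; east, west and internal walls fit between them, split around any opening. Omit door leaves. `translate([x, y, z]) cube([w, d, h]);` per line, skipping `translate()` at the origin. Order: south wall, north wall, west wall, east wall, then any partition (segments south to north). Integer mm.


cube([3000, 100, 2600]);
translate([0, 2400, 0]) cube([3000, 100, 2600]);
translate([0, 100, 0]) cube([100, 2300, 2600]);
translate([2900, 100, 0]) cube([100, 2300, 2600]);
translate([1500, 100, 0]) cube([100, 500, 2600]);
translate([1500, 1600, 0]) cube([100, 800, 2600]);


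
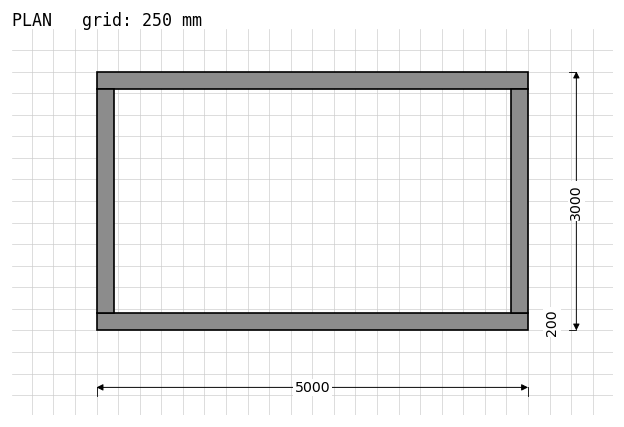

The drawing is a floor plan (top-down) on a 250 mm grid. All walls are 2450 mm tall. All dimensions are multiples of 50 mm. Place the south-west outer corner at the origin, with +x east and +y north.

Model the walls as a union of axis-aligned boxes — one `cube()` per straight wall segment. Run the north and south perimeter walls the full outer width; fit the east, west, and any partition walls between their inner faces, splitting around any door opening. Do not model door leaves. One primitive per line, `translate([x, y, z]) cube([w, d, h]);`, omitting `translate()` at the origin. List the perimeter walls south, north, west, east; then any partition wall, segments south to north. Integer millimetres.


cube([5000, 200, 2450]);
translate([0, 2800, 0]) cube([5000, 200, 2450]);
translate([0, 200, 0]) cube([200, 2600, 2450]);
translate([4800, 200, 0]) cube([200, 2600, 2450]);
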